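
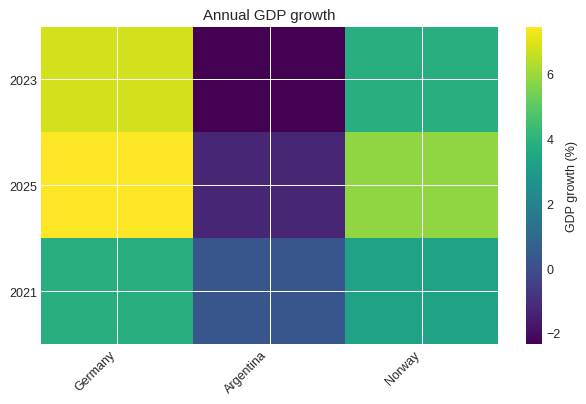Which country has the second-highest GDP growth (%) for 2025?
Top 3 for 2025: Germany ≈ 7, Norway ≈ 6, Argentina ≈ -1.

Norway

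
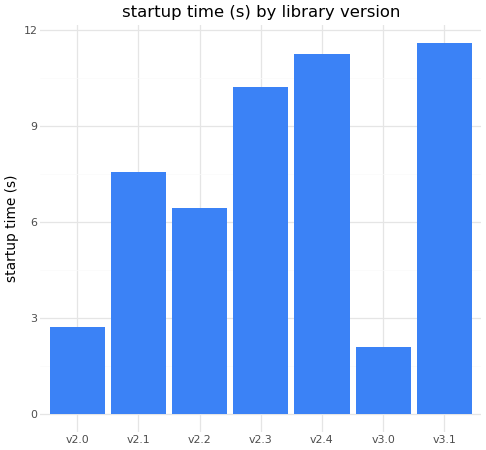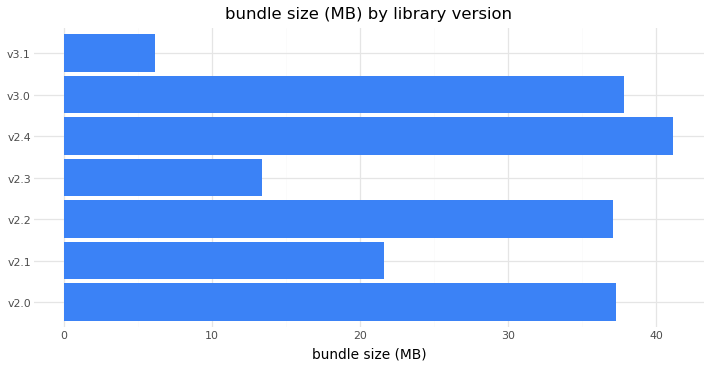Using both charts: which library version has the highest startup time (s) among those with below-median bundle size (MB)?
v3.1

Chart 2 median bundle size (MB) ≈ 35; below-median library versions: v2.1, v2.3, v3.1. Among those, v3.1 has the highest startup time (s) (≈ 12).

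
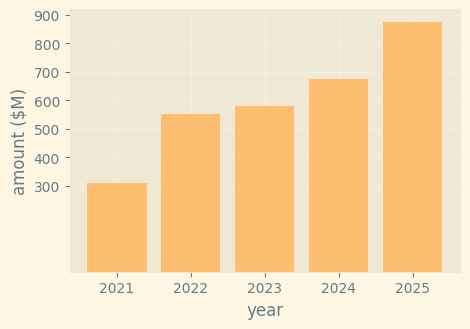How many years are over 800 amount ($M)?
Above 800: 2025.

1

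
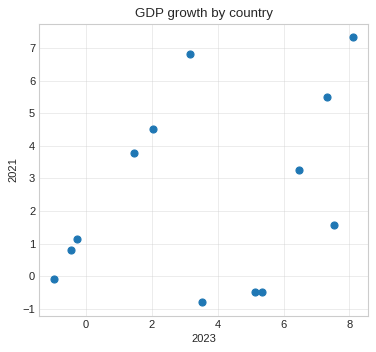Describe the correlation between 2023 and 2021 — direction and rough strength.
Points are positively correlated; weak (|r| ≈ 0.3).

positive, weak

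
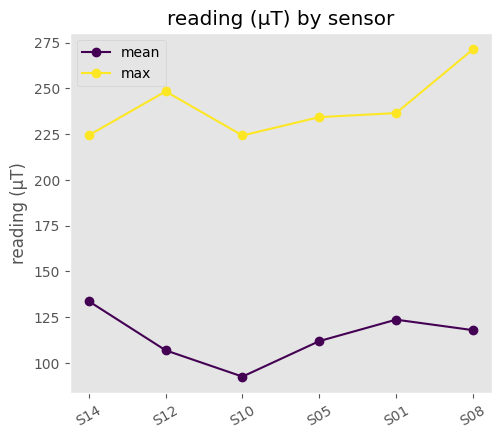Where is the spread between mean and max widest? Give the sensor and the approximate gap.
S08, ≈ 160 µT

S08: mean ≈ 120, max ≈ 280 → gap ≈ 160. Next-largest (S12) is only ≈ 140.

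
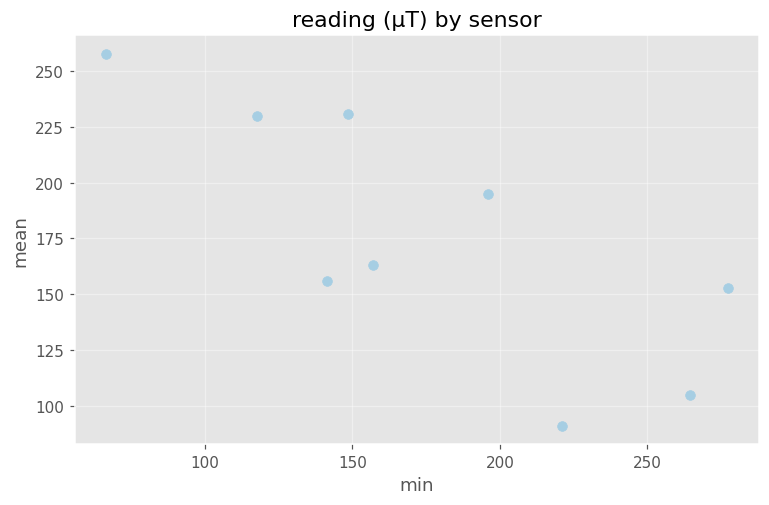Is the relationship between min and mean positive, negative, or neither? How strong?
Points are negatively correlated; strong (|r| ≈ 0.8).

negative, strong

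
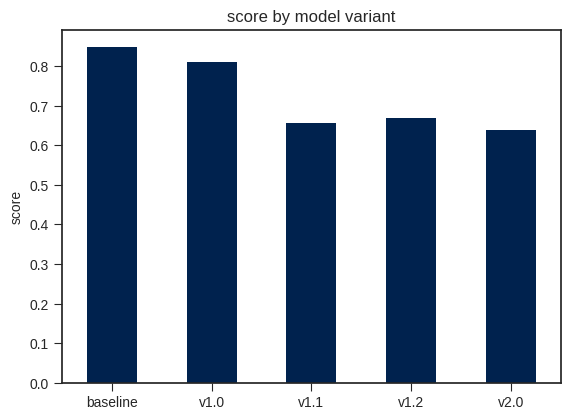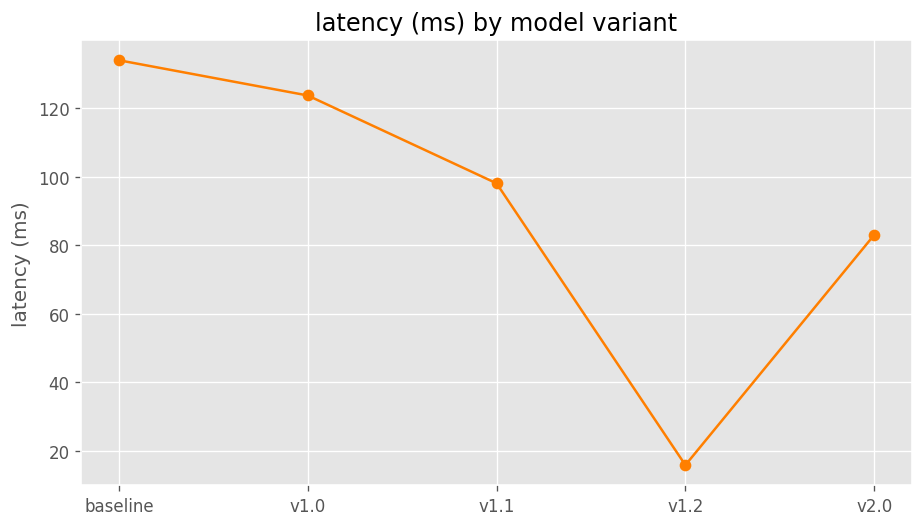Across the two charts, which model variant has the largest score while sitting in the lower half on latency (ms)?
Chart 2 median latency (ms) ≈ 100; below-median model variants: v1.2, v2.0. Among those, v1.2 has the highest score (≈ 0.7).

v1.2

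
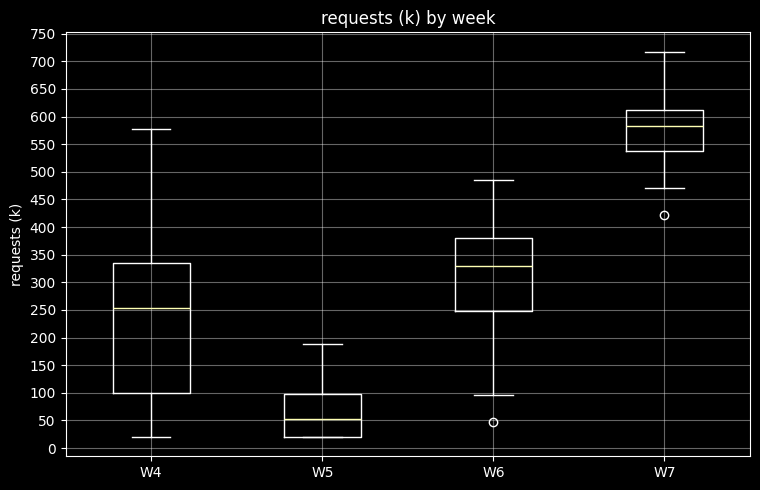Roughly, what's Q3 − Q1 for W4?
≈ 250

Q3 ≈ 350, Q1 ≈ 100; IQR ≈ 250.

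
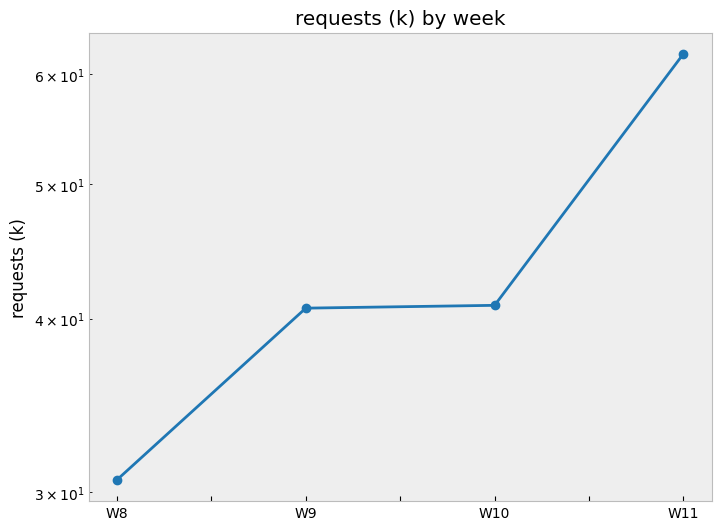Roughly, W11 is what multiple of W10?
≈ 1.5×

W11 ≈ 60, W10 ≈ 40; 60/40 ≈ 1.5.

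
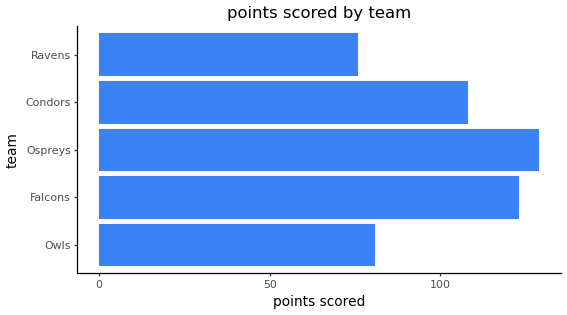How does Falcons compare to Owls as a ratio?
≈ 1.5×

Falcons ≈ 120, Owls ≈ 80; 120/80 ≈ 1.5.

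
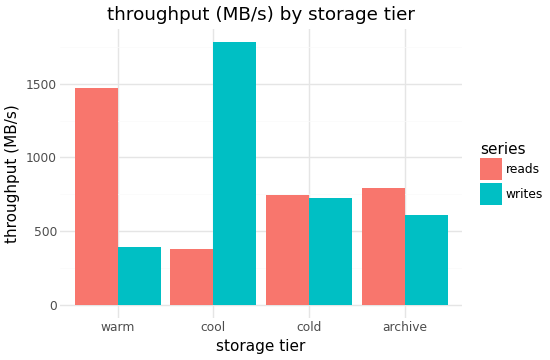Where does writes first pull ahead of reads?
warm: writes ≈ 400 vs reads ≈ 1400 (not yet); cool: writes ≈ 1800 vs reads ≈ 400 (first crossover).

cool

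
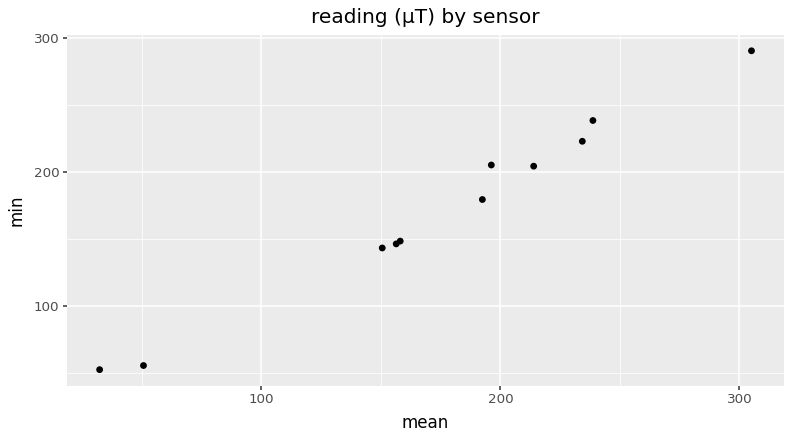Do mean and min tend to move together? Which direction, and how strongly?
positive, strong

Points are positively correlated; strong (|r| ≈ 1.0).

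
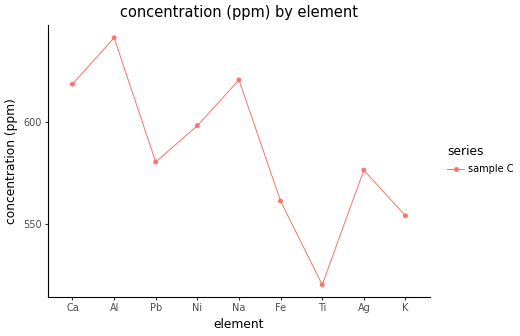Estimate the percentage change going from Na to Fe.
Na ≈ 620, Fe ≈ 560; (560 − 620) / 620 ≈ -9.7%.

≈ -9.7%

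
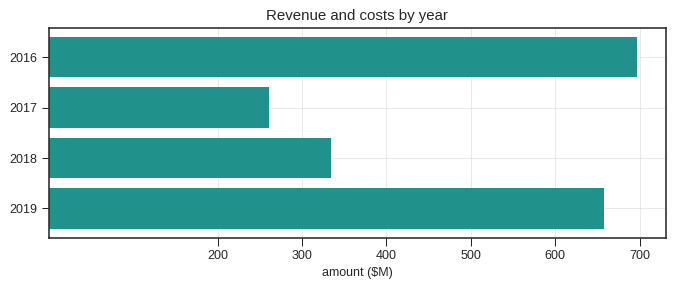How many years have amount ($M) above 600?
2

Above 600: 2016, 2019.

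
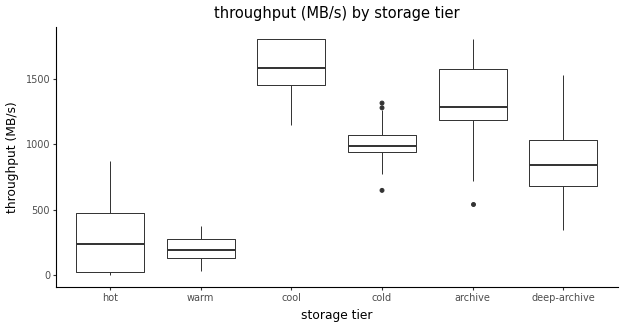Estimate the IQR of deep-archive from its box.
≈ 400

Q3 ≈ 1000, Q1 ≈ 600; IQR ≈ 400.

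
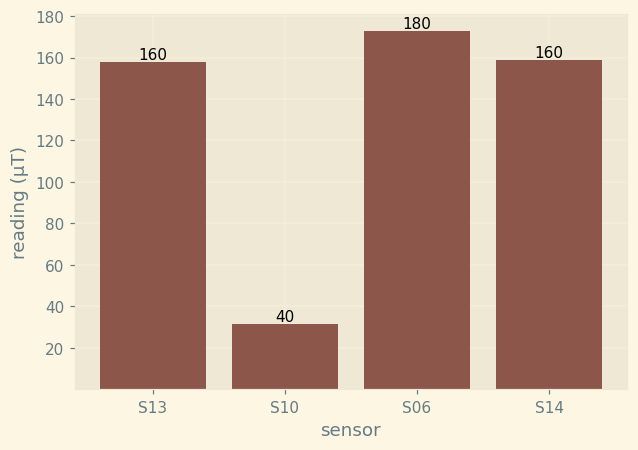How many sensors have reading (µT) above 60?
Above 60: S13, S06, S14.

3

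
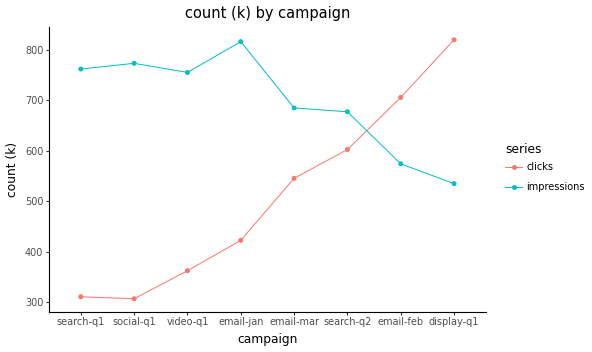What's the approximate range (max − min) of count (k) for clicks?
≈ 500

Max display-q1 ≈ 800, min social-q1 ≈ 300; range ≈ 500.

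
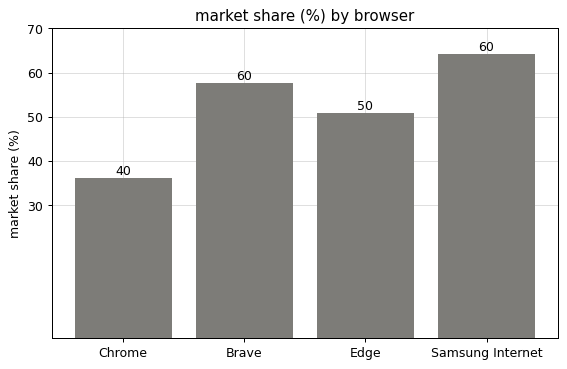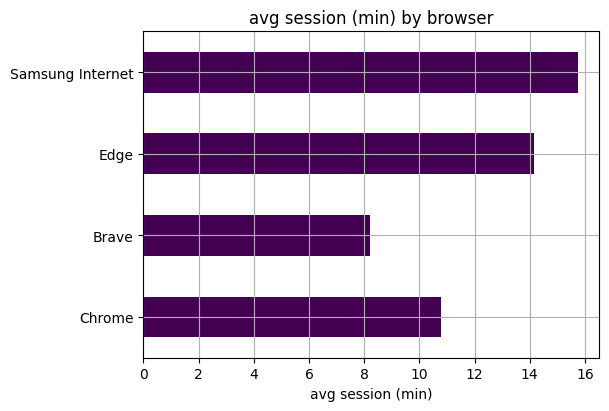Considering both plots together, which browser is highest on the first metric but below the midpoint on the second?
Chart 2 median avg session (min) ≈ 12; below-median browsers: Chrome, Brave. Among those, Brave has the highest market share (%) (≈ 60).

Brave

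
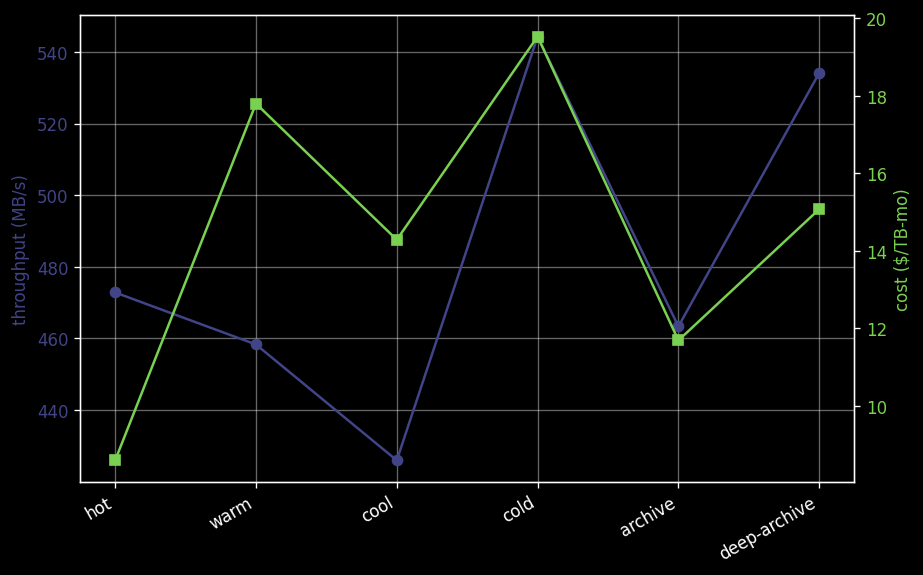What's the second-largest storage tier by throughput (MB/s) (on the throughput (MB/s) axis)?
deep-archive

Top 3 (on the throughput (MB/s) axis): cold ≈ 540, deep-archive ≈ 530, hot ≈ 470.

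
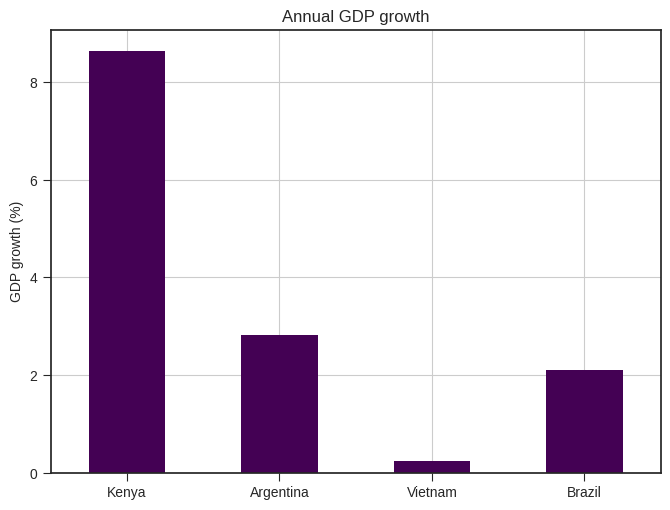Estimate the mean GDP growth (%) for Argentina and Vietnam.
≈ 2

(3 + 0) / 2 ≈ 2.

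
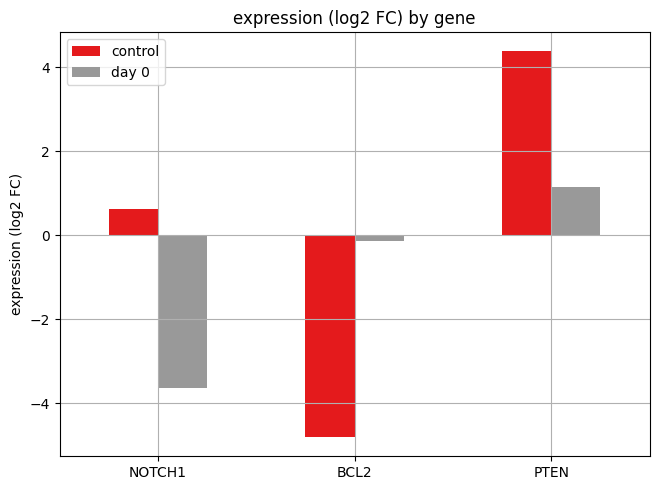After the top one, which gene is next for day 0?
BCL2

Top 3 for day 0: PTEN ≈ 1, BCL2 ≈ 0, NOTCH1 ≈ -4.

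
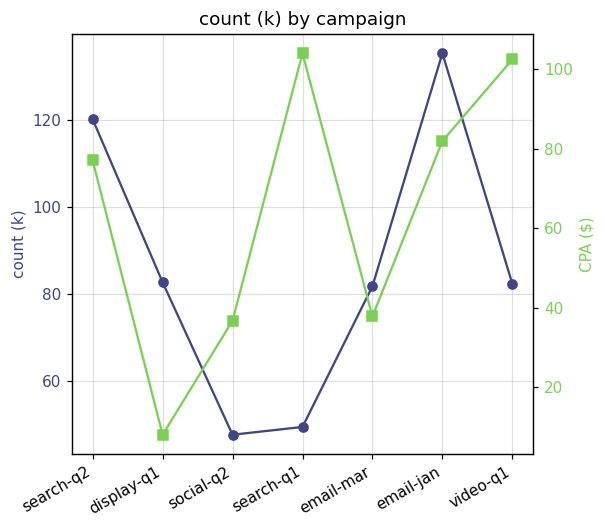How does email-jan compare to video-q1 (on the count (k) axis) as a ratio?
email-jan ≈ 140, video-q1 ≈ 80; 140/80 ≈ 1.75.

≈ 1.75×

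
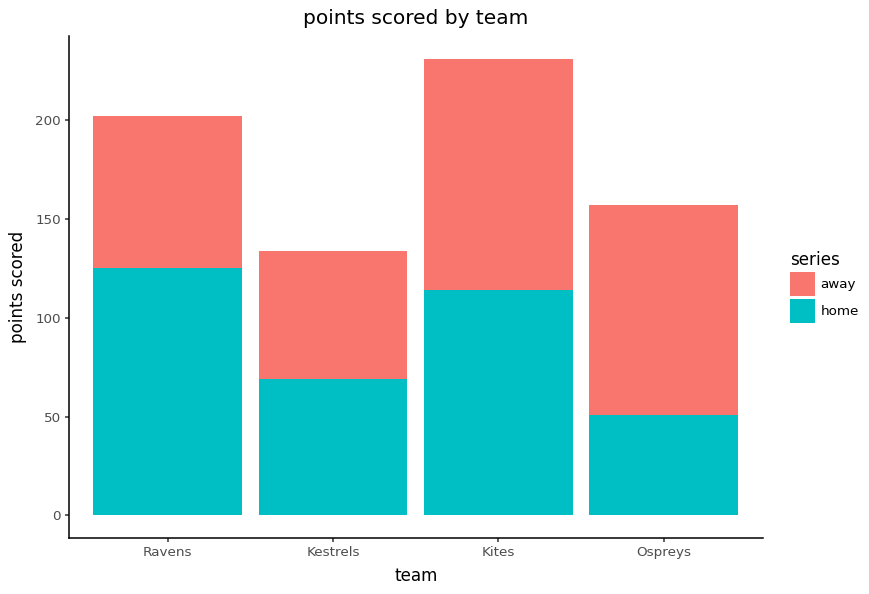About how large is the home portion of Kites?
home top ≈ 120, bottom ≈ 0; segment ≈ 120.

≈ 120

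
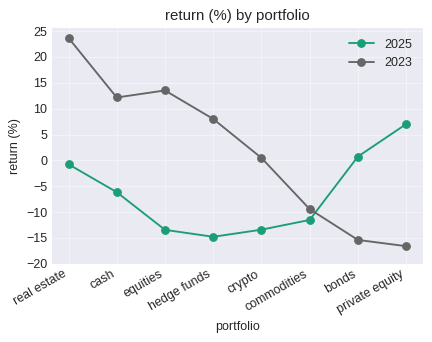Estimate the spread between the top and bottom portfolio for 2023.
Max real estate ≈ 25, min private equity ≈ -15; range ≈ 40.

≈ 40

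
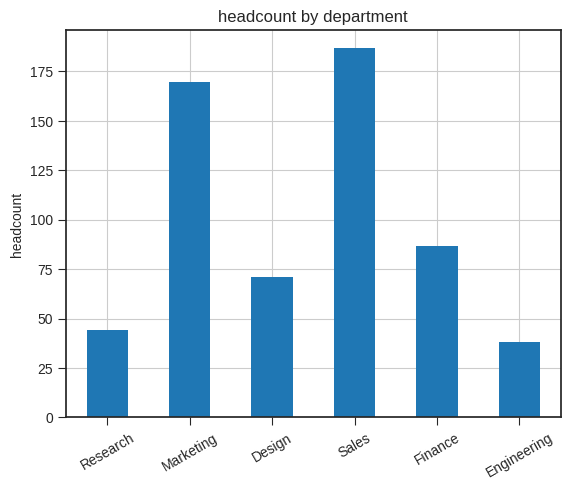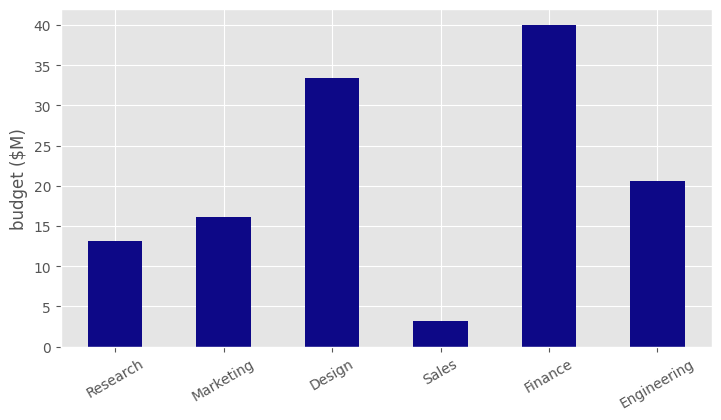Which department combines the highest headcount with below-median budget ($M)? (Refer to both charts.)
Chart 2 median budget ($M) ≈ 20; below-median departments: Research, Marketing, Sales. Among those, Sales has the highest headcount (≈ 180).

Sales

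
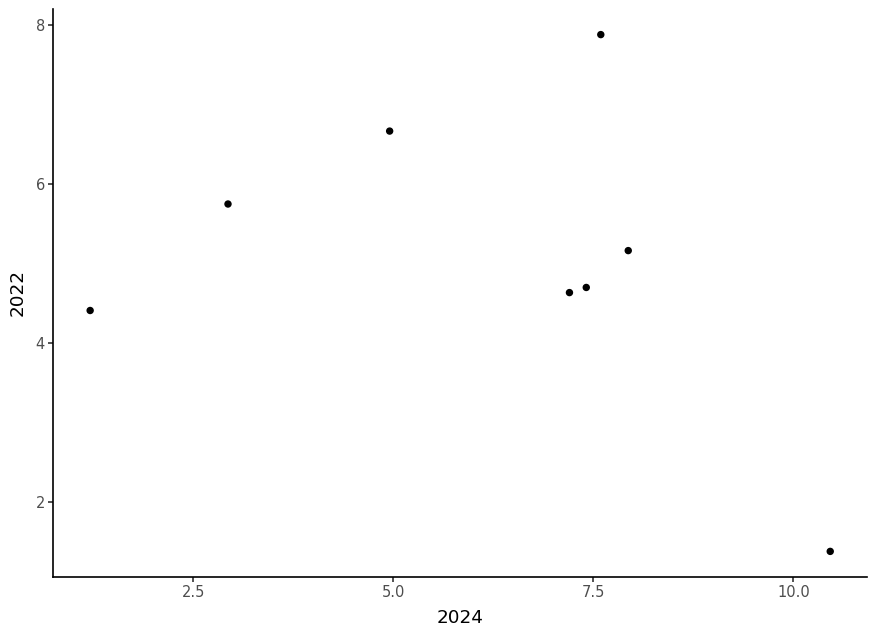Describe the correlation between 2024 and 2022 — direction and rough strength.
Points are negatively correlated; weak (|r| ≈ 0.3).

negative, weak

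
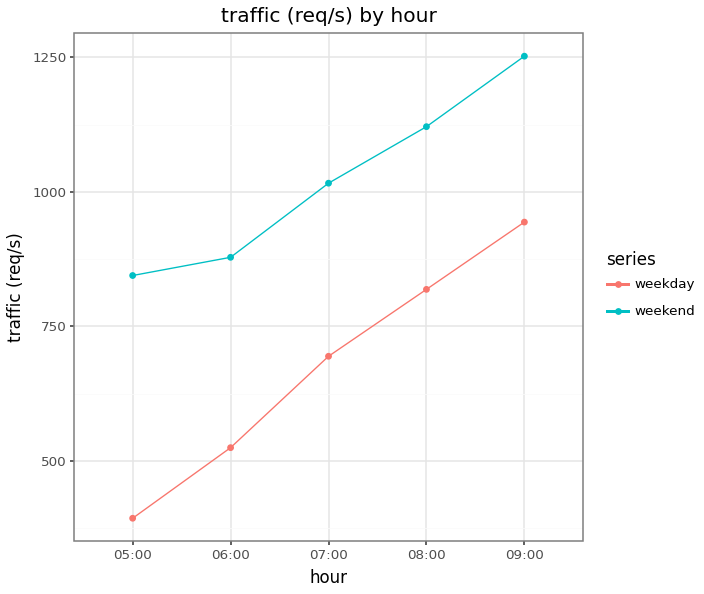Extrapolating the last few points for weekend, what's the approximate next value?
≈ 1450

Last three: 1000, 1100, 1300 → slope ≈ 150/step → next ≈ 1450.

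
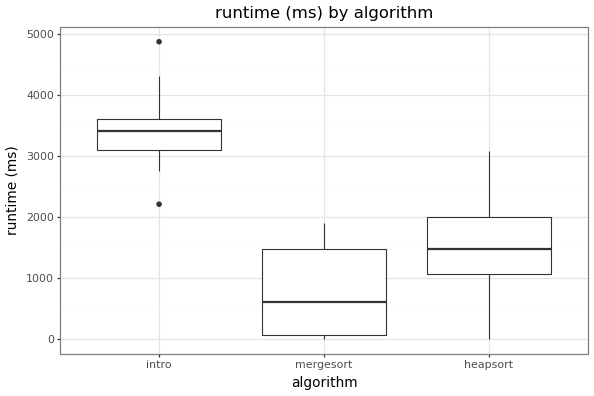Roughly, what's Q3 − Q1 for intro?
≈ 500

Q3 ≈ 3500, Q1 ≈ 3000; IQR ≈ 500.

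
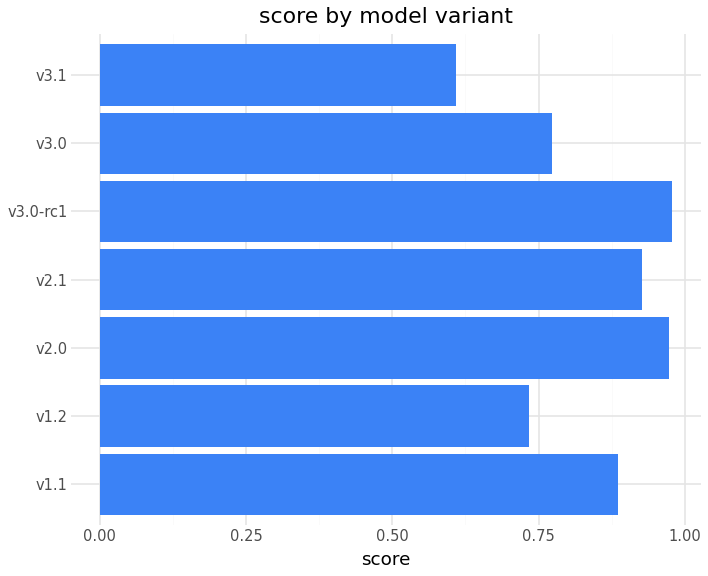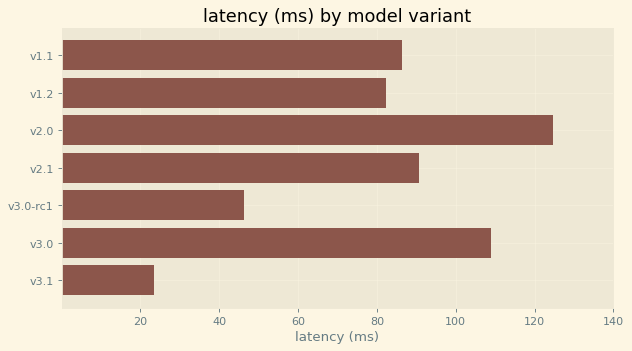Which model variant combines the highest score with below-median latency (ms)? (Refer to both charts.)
Chart 2 median latency (ms) ≈ 80; below-median model variants: v1.2, v3.0-rc1, v3.1. Among those, v3.0-rc1 has the highest score (≈ 1).

v3.0-rc1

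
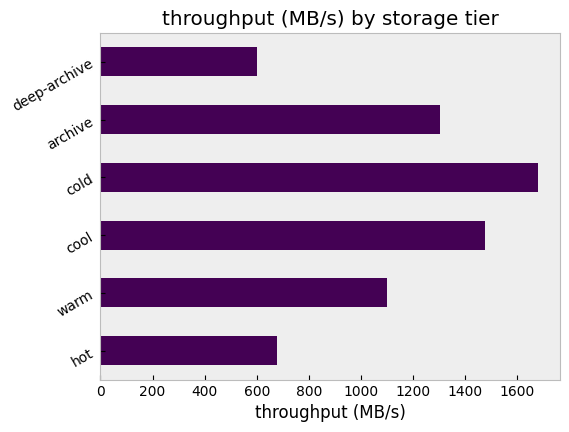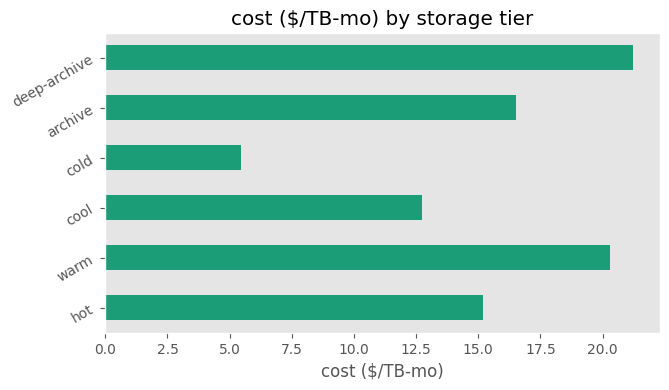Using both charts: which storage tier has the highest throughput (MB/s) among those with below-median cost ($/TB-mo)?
Chart 2 median cost ($/TB-mo) ≈ 16; below-median storage tiers: hot, cool, cold. Among those, cold has the highest throughput (MB/s) (≈ 1600).

cold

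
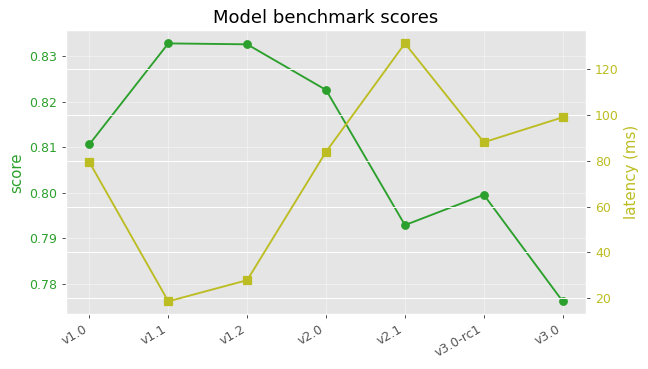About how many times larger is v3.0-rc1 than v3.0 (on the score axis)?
≈ 1.03×

v3.0-rc1 ≈ 0.80, v3.0 ≈ 0.78; 0.80/0.78 ≈ 1.03.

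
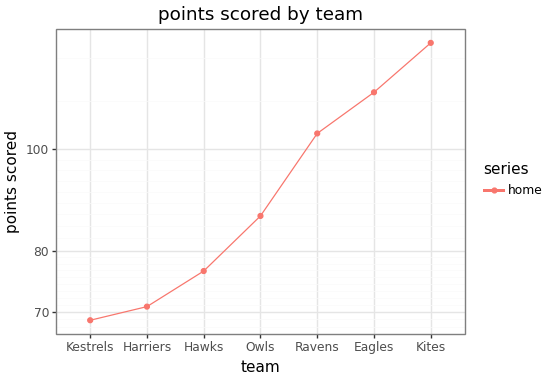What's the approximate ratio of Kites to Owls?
≈ 1.47×

Kites ≈ 125, Owls ≈ 85; 125/85 ≈ 1.47.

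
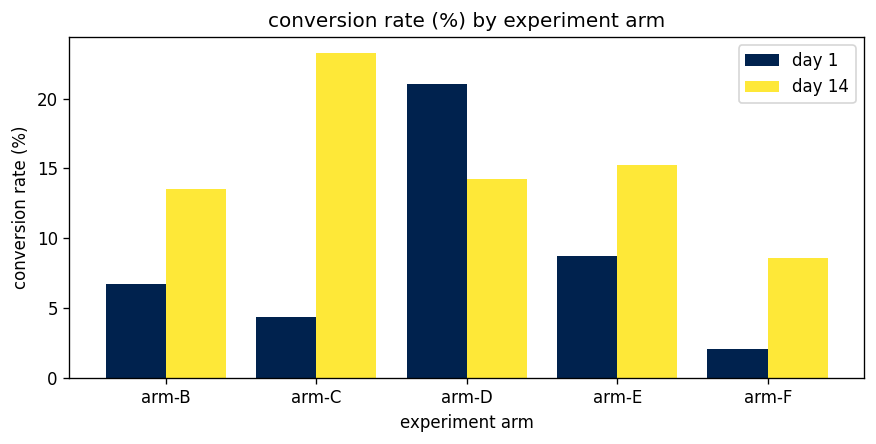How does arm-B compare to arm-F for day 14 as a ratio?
arm-B ≈ 14, arm-F ≈ 8; 14/8 ≈ 1.75.

≈ 1.75×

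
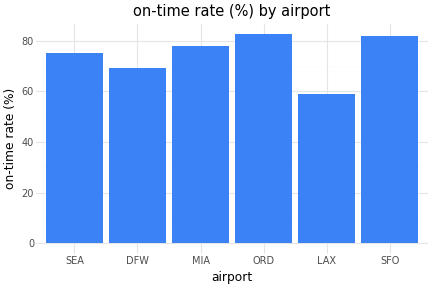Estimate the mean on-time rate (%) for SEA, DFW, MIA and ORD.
(80 + 70 + 80 + 80) / 4 ≈ 78.

≈ 78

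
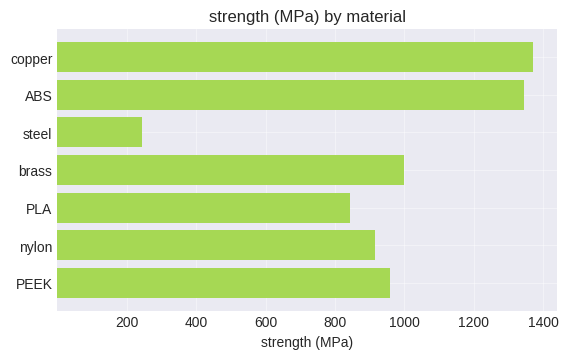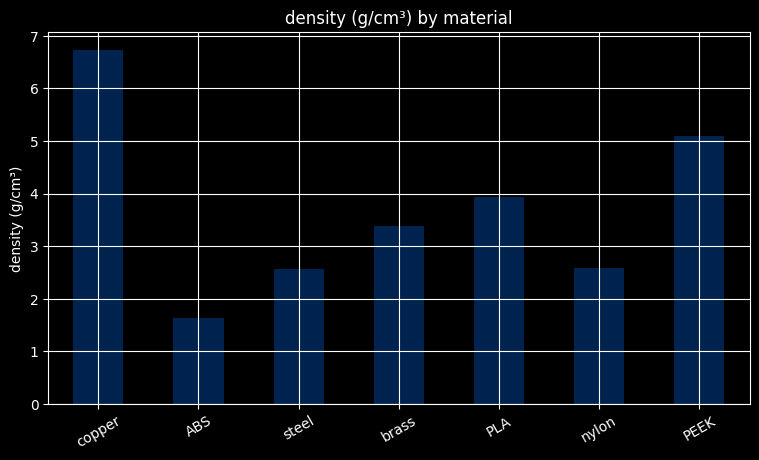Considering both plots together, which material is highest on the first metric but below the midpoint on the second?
Chart 2 median density (g/cm³) ≈ 3; below-median materials: ABS, steel, nylon. Among those, ABS has the highest strength (MPa) (≈ 1400).

ABS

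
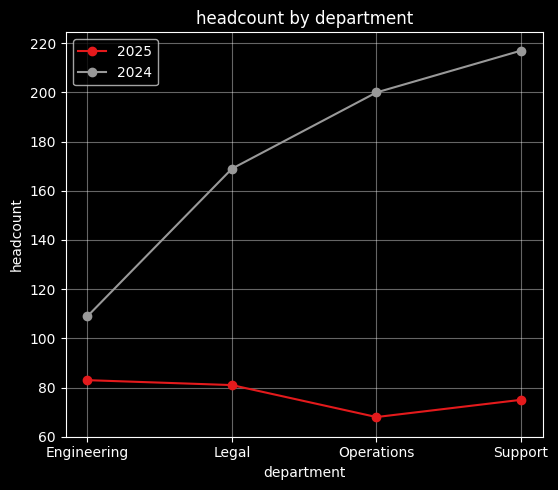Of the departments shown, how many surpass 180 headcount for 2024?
2

Above 180: Operations, Support.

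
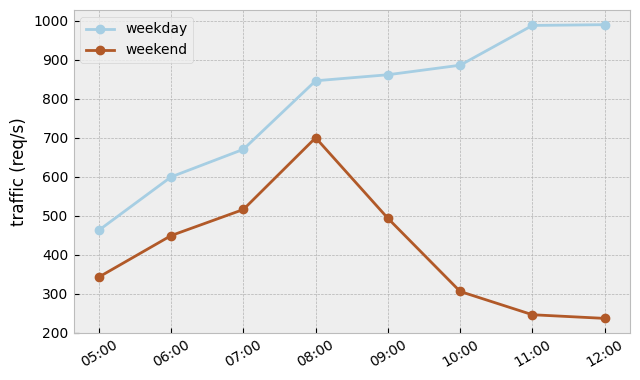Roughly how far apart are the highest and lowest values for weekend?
≈ 500

Max 08:00 ≈ 700, min 12:00 ≈ 200; range ≈ 500.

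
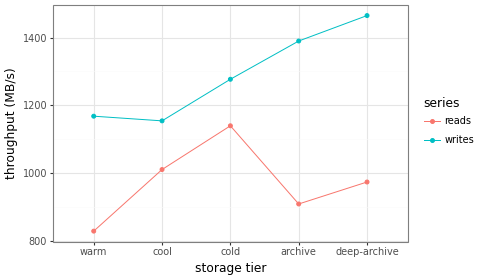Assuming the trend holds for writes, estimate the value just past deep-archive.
Last three: 1300, 1400, 1500 → slope ≈ 100/step → next ≈ 1600.

≈ 1600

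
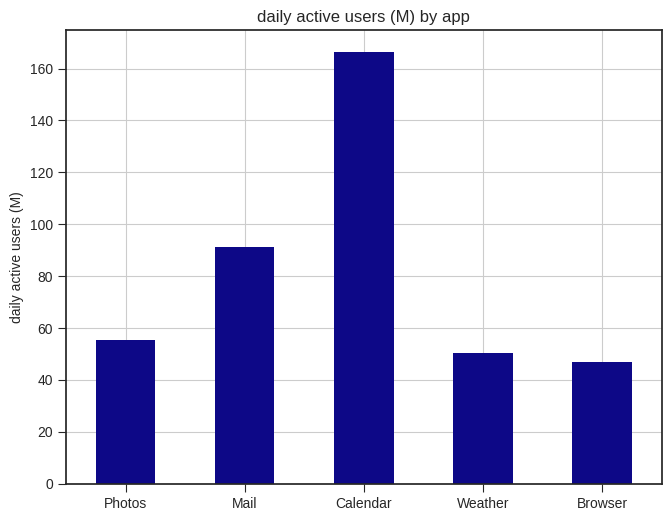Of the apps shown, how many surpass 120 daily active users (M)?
Above 120: Calendar.

1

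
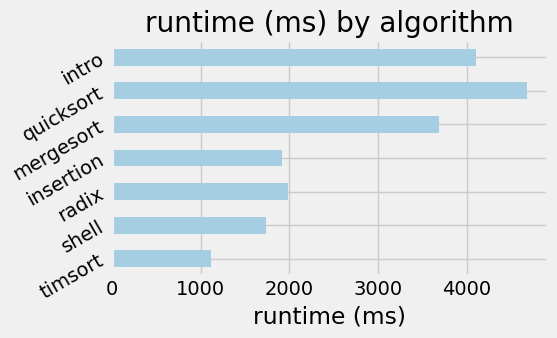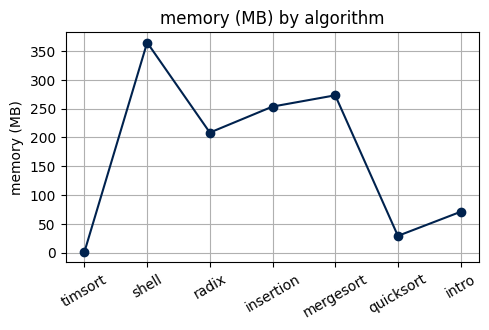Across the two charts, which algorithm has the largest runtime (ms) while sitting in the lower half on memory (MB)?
Chart 2 median memory (MB) ≈ 200; below-median algorithms: timsort, quicksort, intro. Among those, quicksort has the highest runtime (ms) (≈ 4500).

quicksort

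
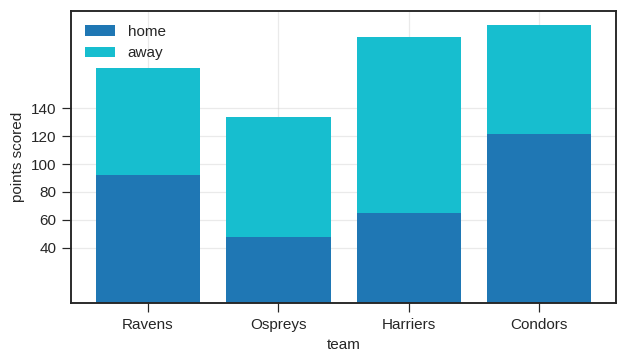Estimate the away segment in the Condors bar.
away top ≈ 200, bottom ≈ 120; segment ≈ 80.

≈ 80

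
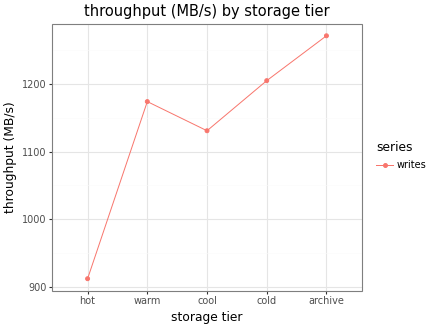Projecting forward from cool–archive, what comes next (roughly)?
Last three: 1150, 1200, 1250 → slope ≈ 50/step → next ≈ 1300.

≈ 1300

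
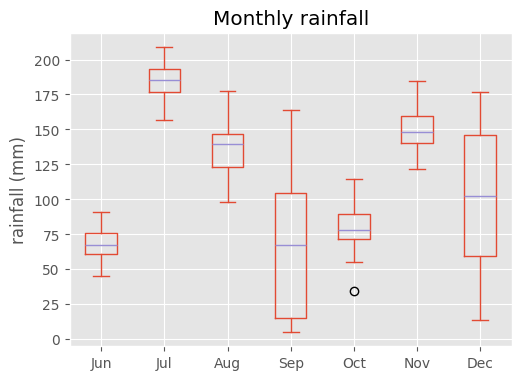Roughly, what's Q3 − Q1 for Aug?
≈ 20

Q3 ≈ 140, Q1 ≈ 120; IQR ≈ 20.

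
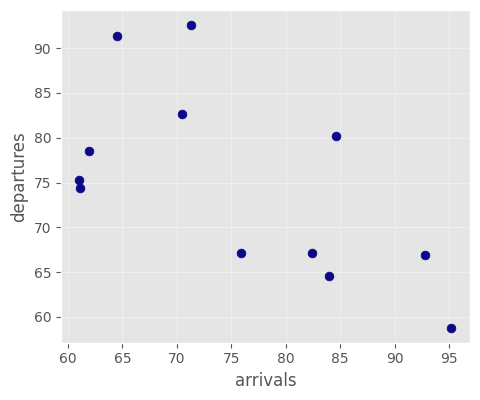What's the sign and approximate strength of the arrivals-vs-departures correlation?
Points are negatively correlated; moderate (|r| ≈ 0.6).

negative, moderate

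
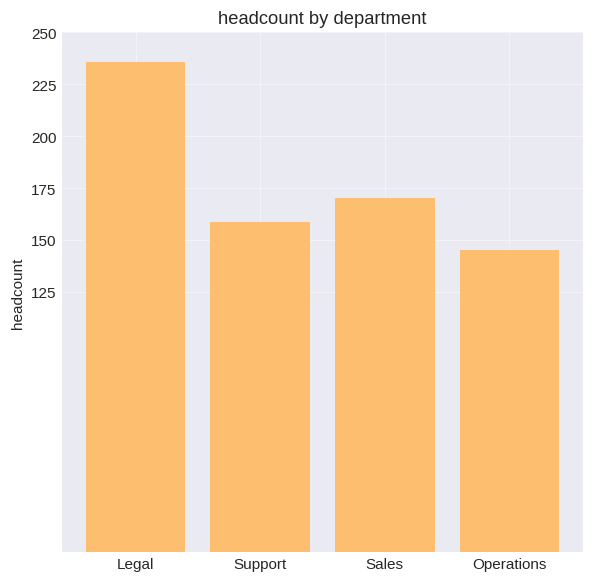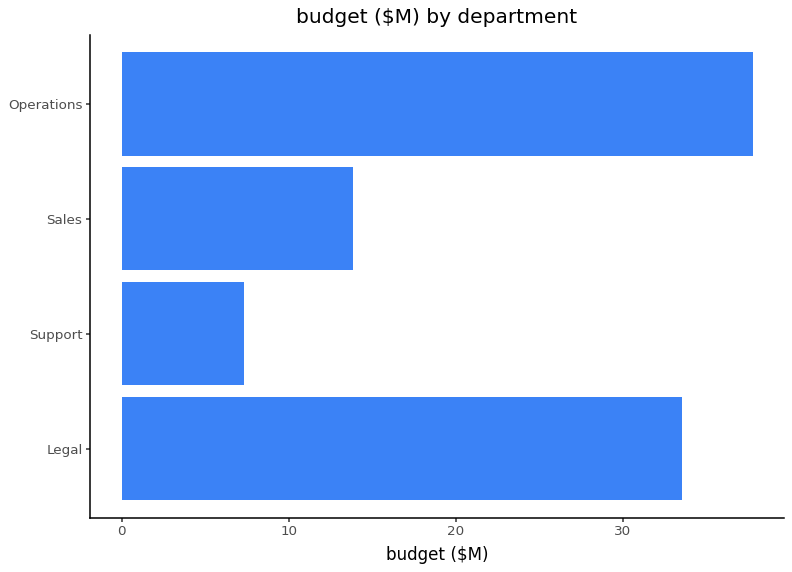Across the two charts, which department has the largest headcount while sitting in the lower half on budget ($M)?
Chart 2 median budget ($M) ≈ 25; below-median departments: Support, Sales. Among those, Sales has the highest headcount (≈ 175).

Sales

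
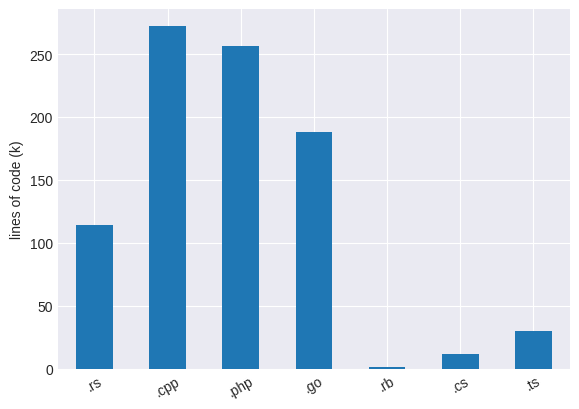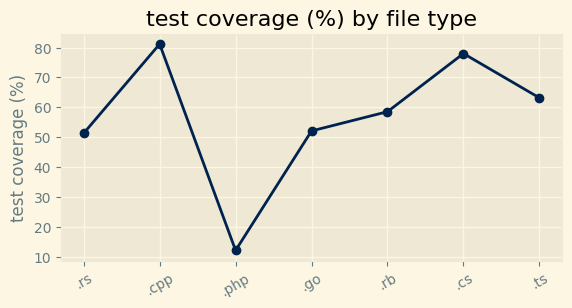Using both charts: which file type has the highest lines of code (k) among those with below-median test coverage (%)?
Chart 2 median test coverage (%) ≈ 60; below-median file types: .rs, .php, .go. Among those, .php has the highest lines of code (k) (≈ 250).

.php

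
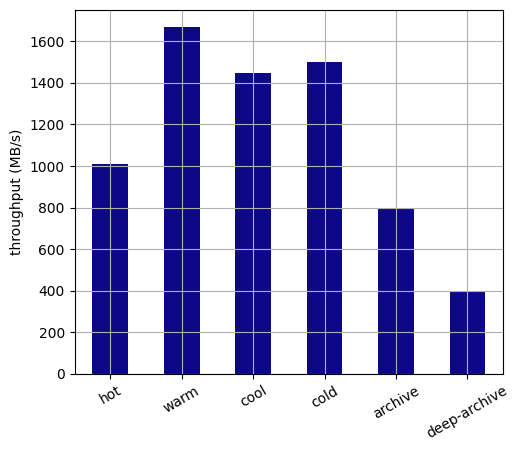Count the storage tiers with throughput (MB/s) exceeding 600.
5

Above 600: hot, warm, cool, cold, archive.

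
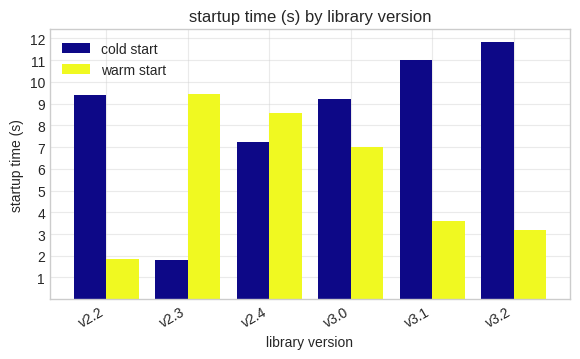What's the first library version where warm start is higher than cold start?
v2.2: warm start ≈ 2 vs cold start ≈ 9 (not yet); v2.3: warm start ≈ 9 vs cold start ≈ 2 (first crossover).

v2.3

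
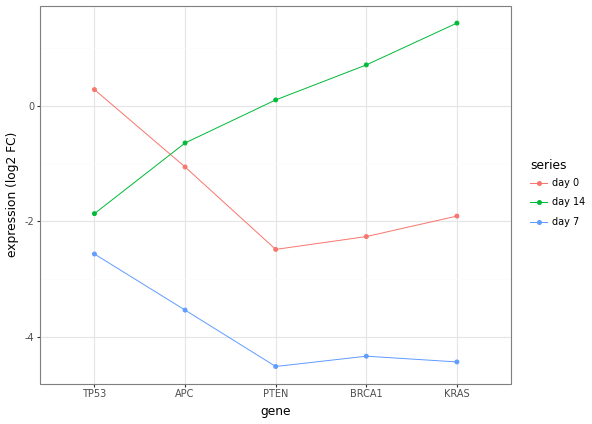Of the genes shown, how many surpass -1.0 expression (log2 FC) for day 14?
Above -1.0: APC, PTEN, BRCA1, KRAS.

4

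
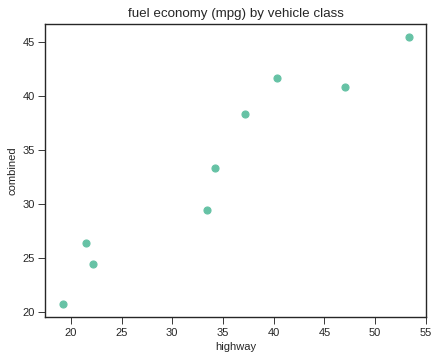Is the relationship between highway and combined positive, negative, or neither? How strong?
positive, strong

Points are positively correlated; strong (|r| ≈ 1.0).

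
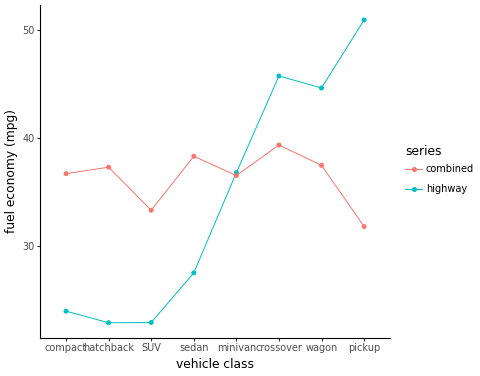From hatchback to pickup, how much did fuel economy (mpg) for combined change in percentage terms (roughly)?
hatchback ≈ 35, pickup ≈ 30; (30 − 35) / 35 ≈ -14.3%.

≈ -14.3%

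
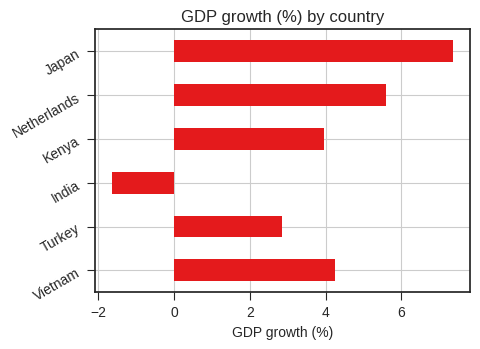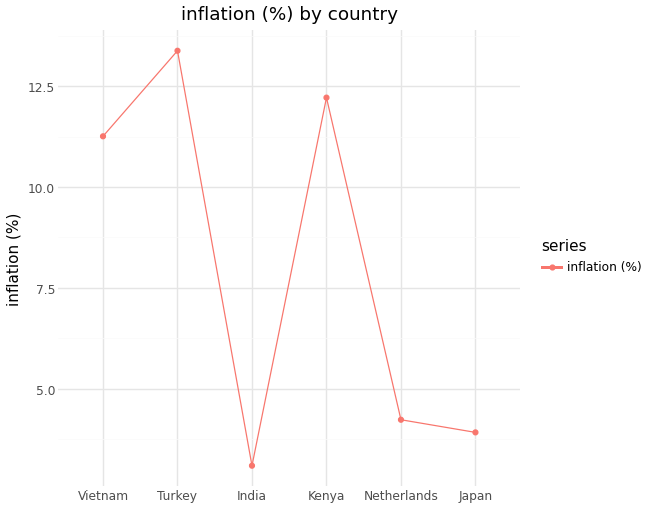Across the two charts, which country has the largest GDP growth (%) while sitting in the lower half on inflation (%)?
Chart 2 median inflation (%) ≈ 8; below-median countries: India, Netherlands, Japan. Among those, Japan has the highest GDP growth (%) (≈ 7).

Japan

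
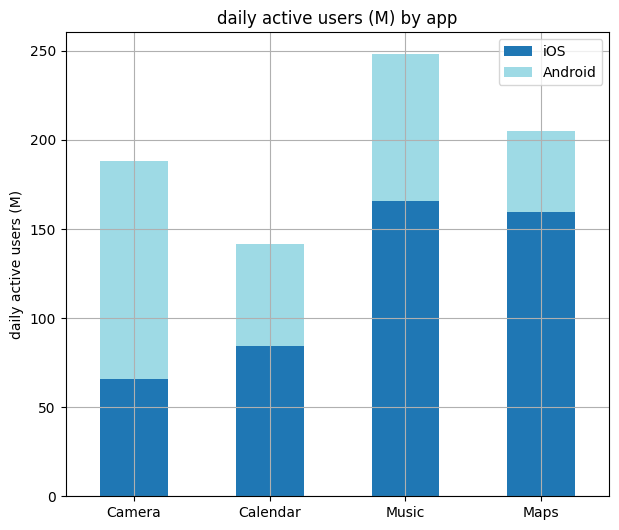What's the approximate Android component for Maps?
≈ 50

Android top ≈ 200, bottom ≈ 150; segment ≈ 50.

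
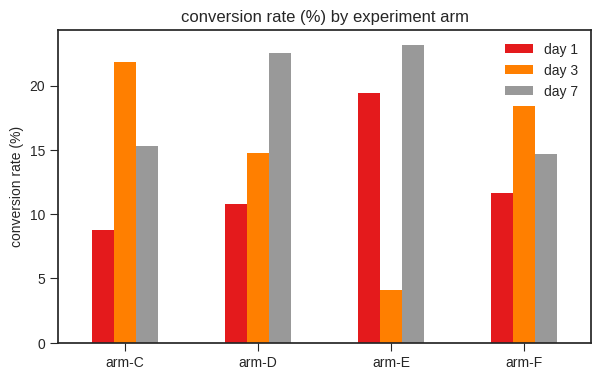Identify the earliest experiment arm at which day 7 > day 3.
arm-C: day 7 ≈ 16 vs day 3 ≈ 22 (not yet); arm-D: day 7 ≈ 22 vs day 3 ≈ 14 (first crossover).

arm-D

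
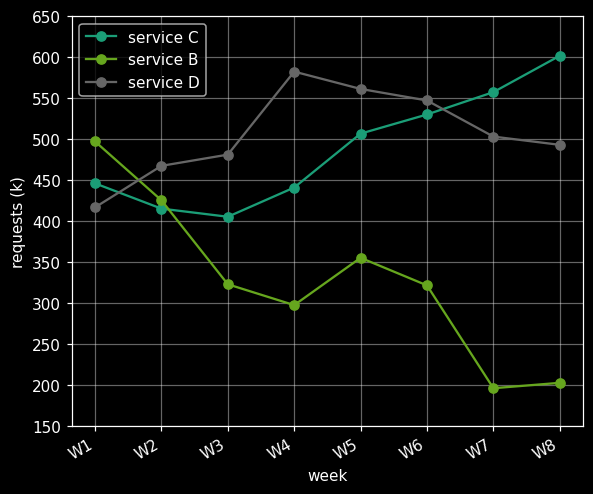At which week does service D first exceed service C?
W1: service D ≈ 400 vs service C ≈ 450 (not yet); W2: service D ≈ 450 vs service C ≈ 400 (first crossover).

W2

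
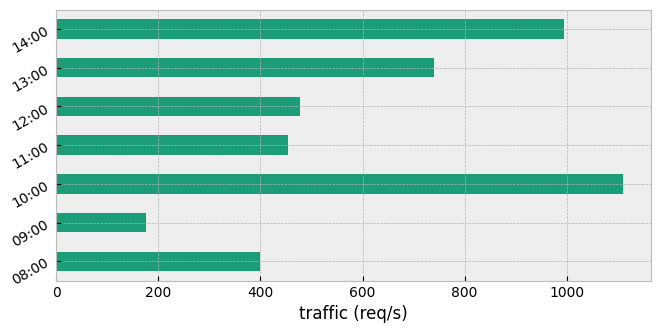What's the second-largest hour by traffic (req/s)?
14:00

Top 3: 10:00 ≈ 1100, 14:00 ≈ 1000, 13:00 ≈ 700.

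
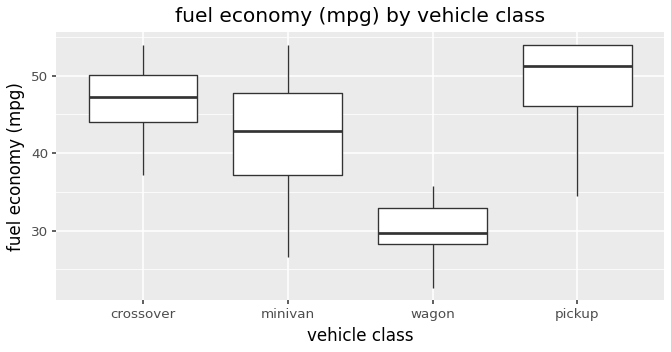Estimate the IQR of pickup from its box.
Q3 ≈ 54, Q1 ≈ 46; IQR ≈ 8.

≈ 8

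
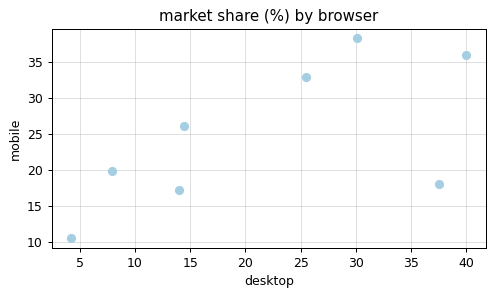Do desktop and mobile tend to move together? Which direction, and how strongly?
Points are positively correlated; moderate (|r| ≈ 0.6).

positive, moderate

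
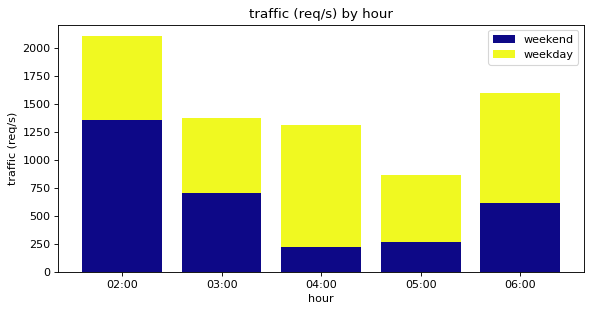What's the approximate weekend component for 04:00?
≈ 200

weekend top ≈ 200, bottom ≈ 0; segment ≈ 200.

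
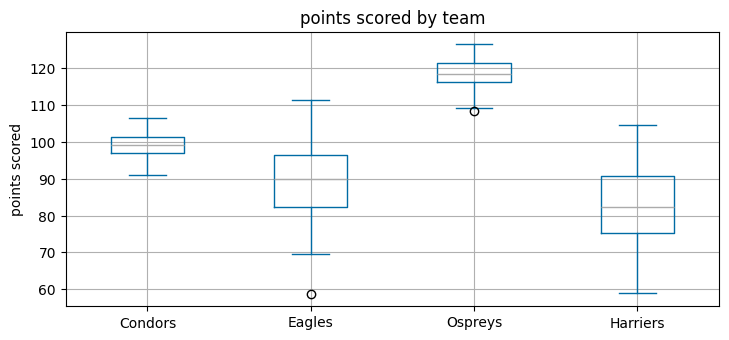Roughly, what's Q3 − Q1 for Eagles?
Q3 ≈ 95, Q1 ≈ 80; IQR ≈ 15.

≈ 15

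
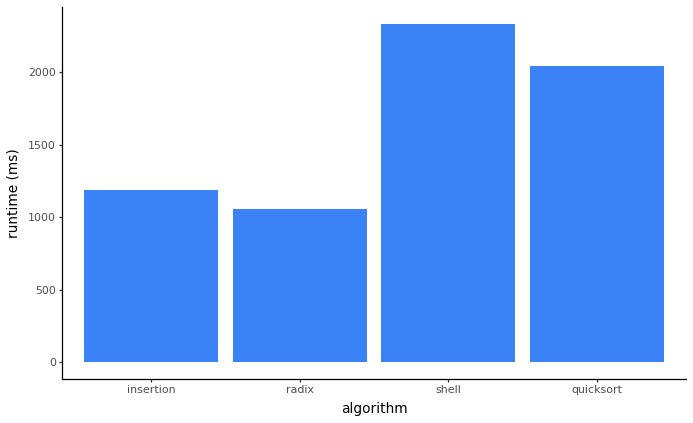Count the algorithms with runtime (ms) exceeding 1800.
Above 1800: shell, quicksort.

2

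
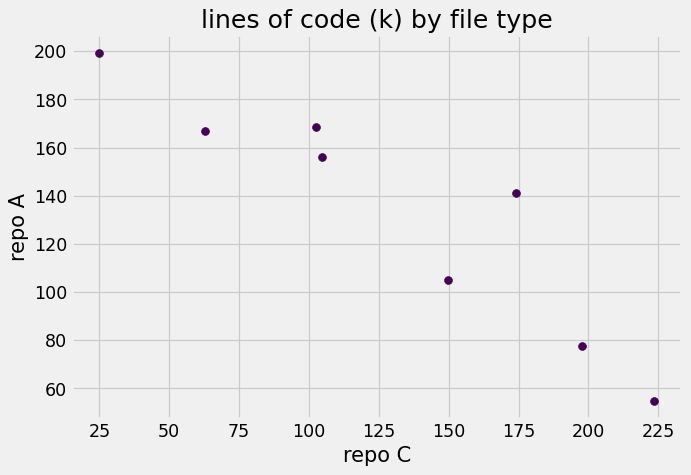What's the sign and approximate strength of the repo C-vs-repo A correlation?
negative, strong

Points are negatively correlated; strong (|r| ≈ 0.9).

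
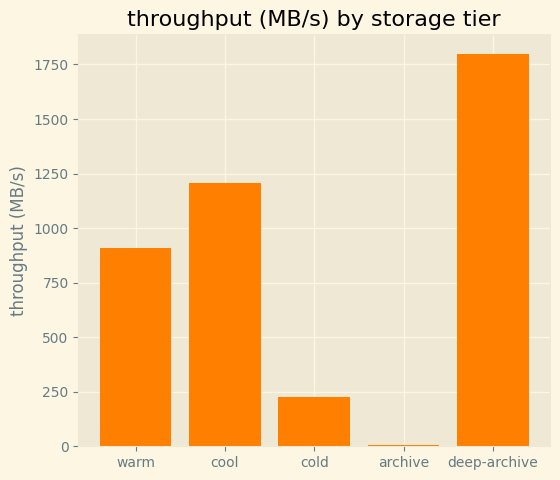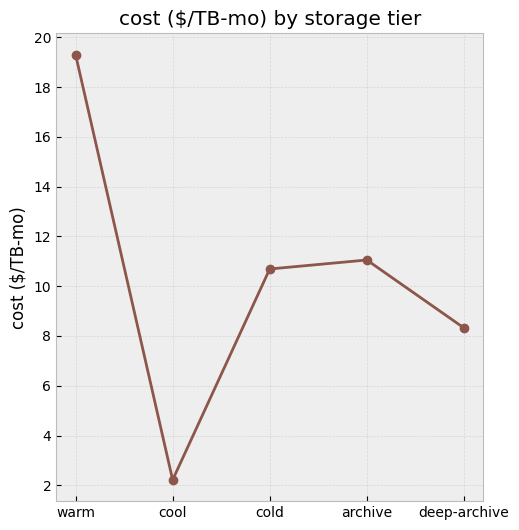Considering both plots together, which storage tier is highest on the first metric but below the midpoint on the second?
Chart 2 median cost ($/TB-mo) ≈ 10; below-median storage tiers: cool, deep-archive. Among those, deep-archive has the highest throughput (MB/s) (≈ 1800).

deep-archive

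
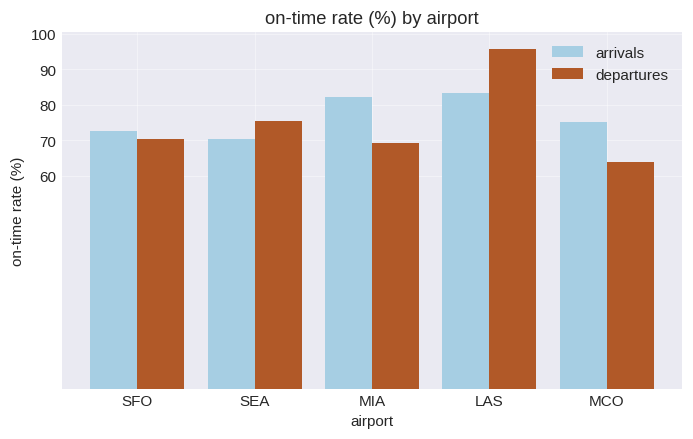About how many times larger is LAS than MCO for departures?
LAS ≈ 100, MCO ≈ 60; 100/60 ≈ 1.67.

≈ 1.67×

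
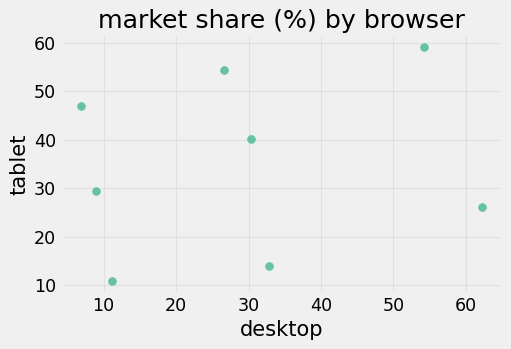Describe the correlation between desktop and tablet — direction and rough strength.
Points are roughly uncorrelated; weak (|r| ≈ 0.2).

no clear correlation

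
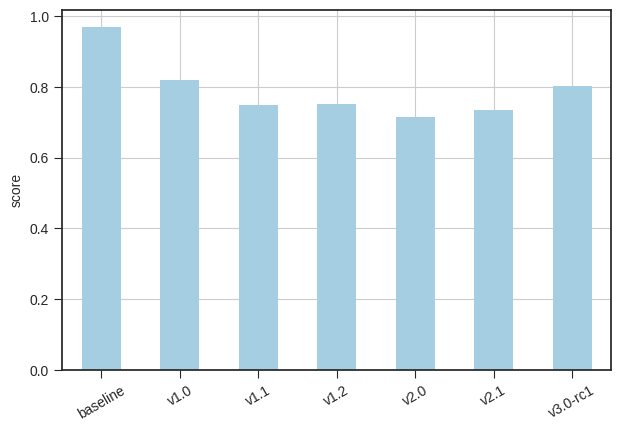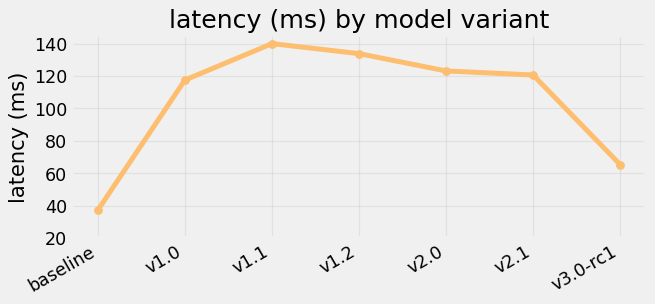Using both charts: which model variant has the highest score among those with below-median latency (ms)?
baseline

Chart 2 median latency (ms) ≈ 120; below-median model variants: baseline, v1.0, v3.0-rc1. Among those, baseline has the highest score (≈ 1).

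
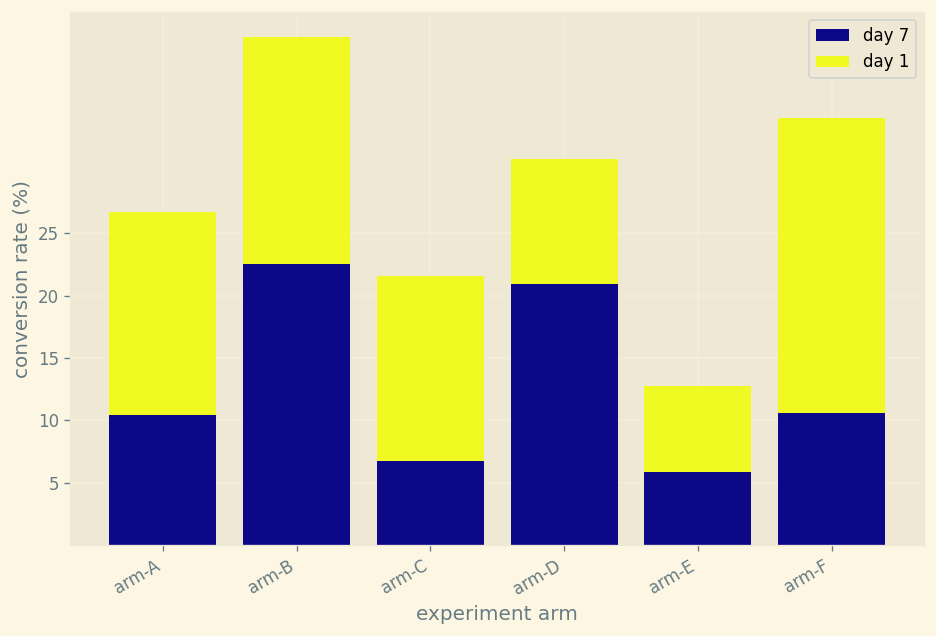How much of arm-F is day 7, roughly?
day 7 top ≈ 10, bottom ≈ 0; segment ≈ 10.

≈ 10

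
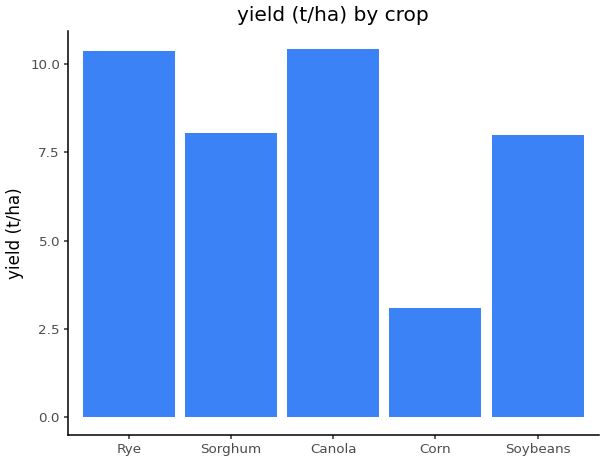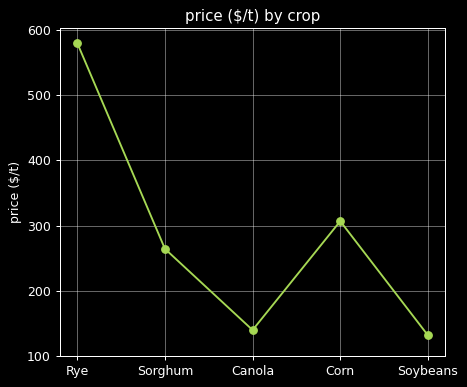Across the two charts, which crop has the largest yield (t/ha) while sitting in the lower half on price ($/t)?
Canola

Chart 2 median price ($/t) ≈ 300; below-median crops: Canola, Soybeans. Among those, Canola has the highest yield (t/ha) (≈ 10).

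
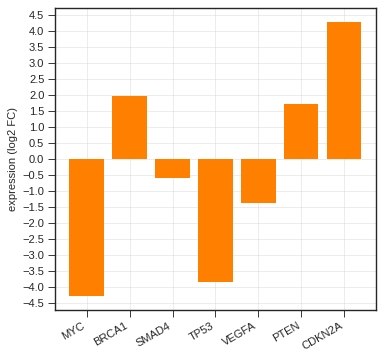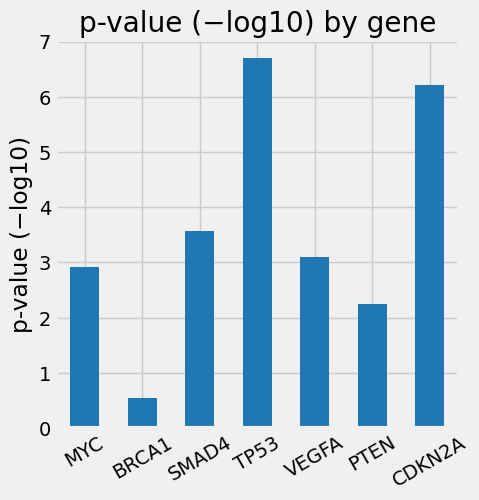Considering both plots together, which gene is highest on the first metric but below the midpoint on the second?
Chart 2 median p-value (−log10) ≈ 3; below-median genes: MYC, BRCA1, PTEN. Among those, BRCA1 has the highest expression (log2 FC) (≈ 2).

BRCA1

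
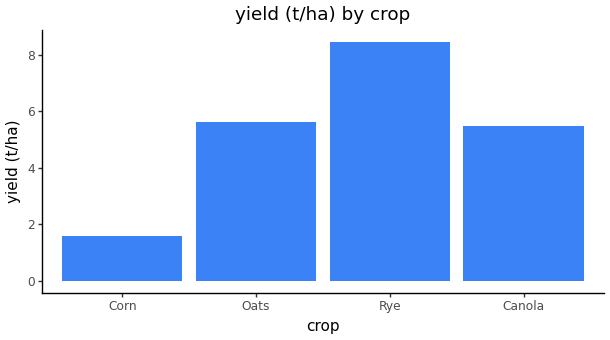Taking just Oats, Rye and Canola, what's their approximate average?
(6 + 8 + 5) / 3 ≈ 6.

≈ 6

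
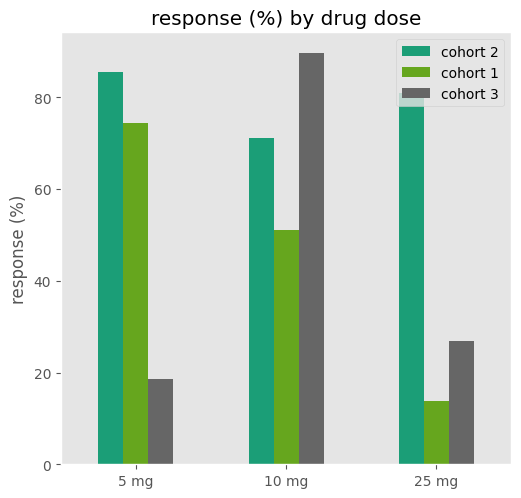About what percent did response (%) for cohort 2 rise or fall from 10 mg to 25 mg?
≈ +14.3%

10 mg ≈ 70, 25 mg ≈ 80; (80 − 70) / 70 ≈ +14.3%.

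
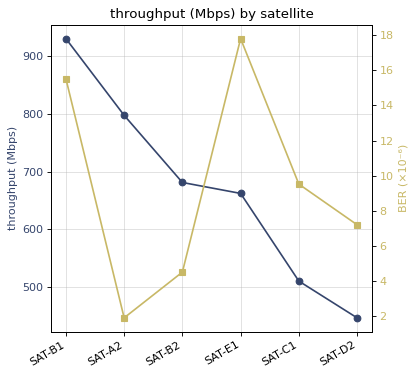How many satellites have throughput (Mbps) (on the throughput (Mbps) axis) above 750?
2

Above 750: SAT-B1, SAT-A2.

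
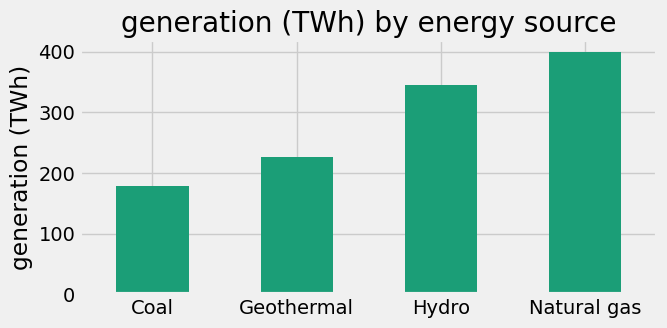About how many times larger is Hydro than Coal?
Hydro ≈ 350, Coal ≈ 200; 350/200 ≈ 1.75.

≈ 1.75×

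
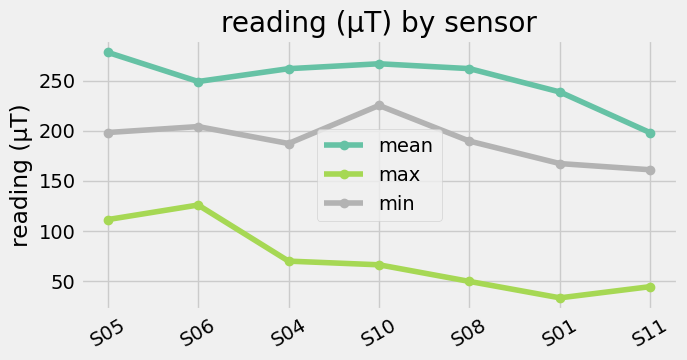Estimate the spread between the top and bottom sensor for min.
Max S10 ≈ 225, min S11 ≈ 150; range ≈ 75.

≈ 75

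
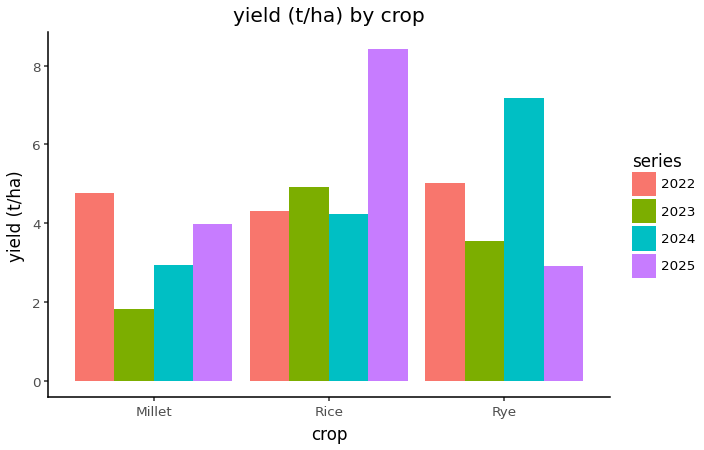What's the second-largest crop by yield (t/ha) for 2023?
Rye

Top 3 for 2023: Rice ≈ 5, Rye ≈ 4, Millet ≈ 2.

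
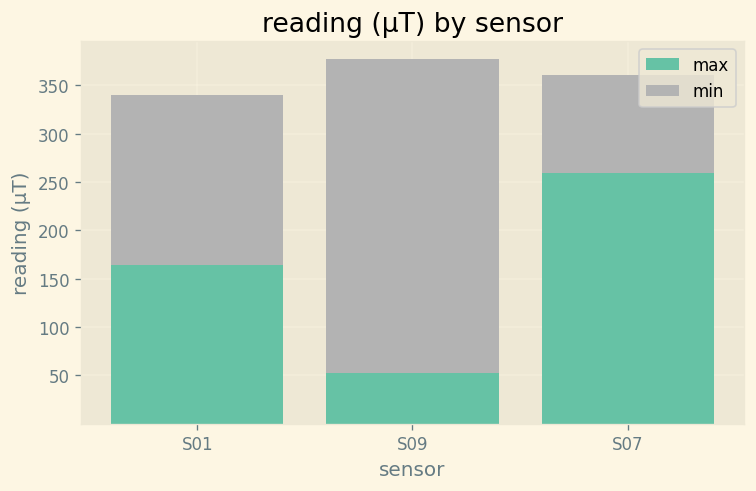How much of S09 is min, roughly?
min top ≈ 400, bottom ≈ 50; segment ≈ 350.

≈ 350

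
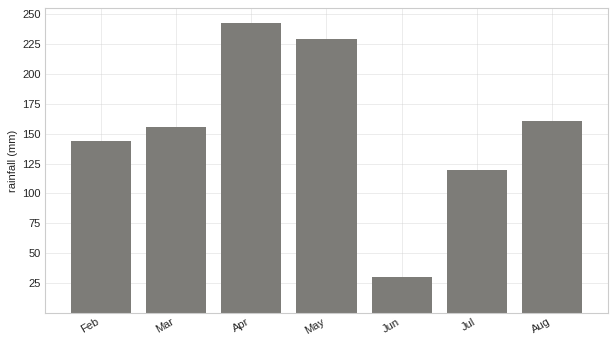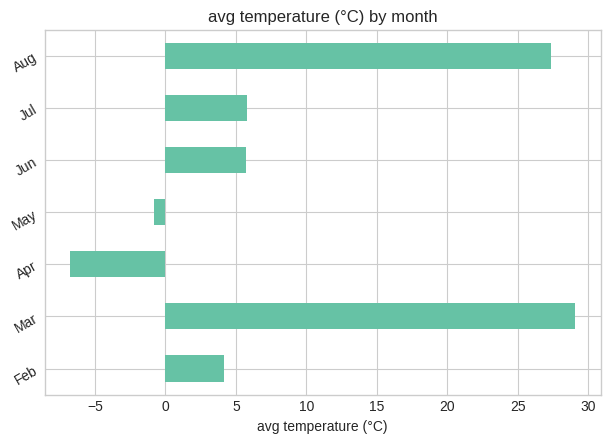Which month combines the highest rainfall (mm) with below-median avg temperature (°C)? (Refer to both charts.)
Chart 2 median avg temperature (°C) ≈ 5; below-median months: Feb, Apr, May. Among those, Apr has the highest rainfall (mm) (≈ 250).

Apr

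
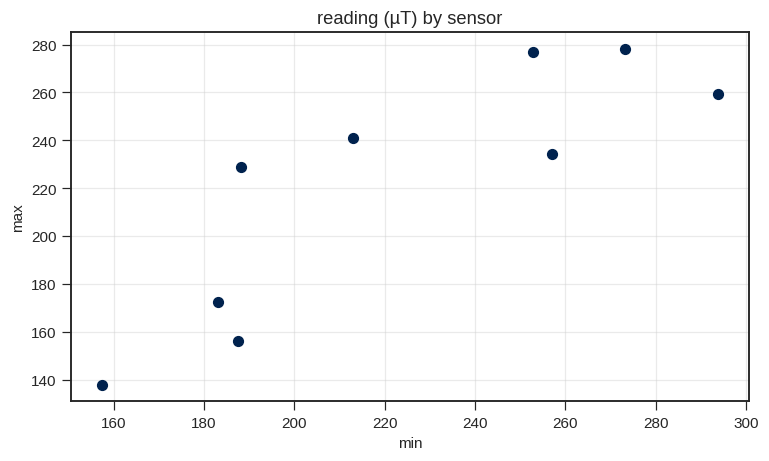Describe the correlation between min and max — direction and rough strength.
Points are positively correlated; strong (|r| ≈ 0.8).

positive, strong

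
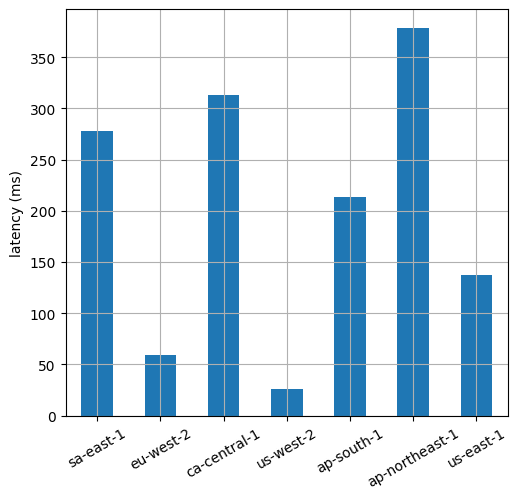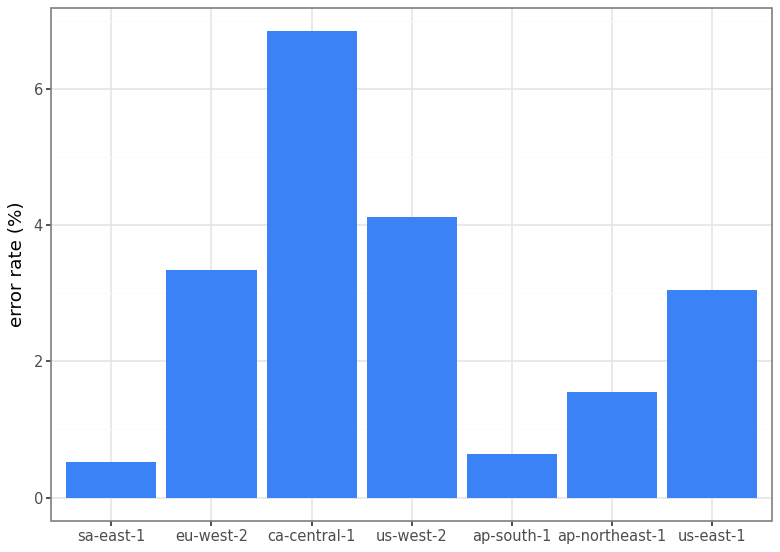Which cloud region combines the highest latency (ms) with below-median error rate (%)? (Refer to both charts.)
ap-northeast-1

Chart 2 median error rate (%) ≈ 3; below-median cloud regions: sa-east-1, ap-south-1, ap-northeast-1. Among those, ap-northeast-1 has the highest latency (ms) (≈ 400).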